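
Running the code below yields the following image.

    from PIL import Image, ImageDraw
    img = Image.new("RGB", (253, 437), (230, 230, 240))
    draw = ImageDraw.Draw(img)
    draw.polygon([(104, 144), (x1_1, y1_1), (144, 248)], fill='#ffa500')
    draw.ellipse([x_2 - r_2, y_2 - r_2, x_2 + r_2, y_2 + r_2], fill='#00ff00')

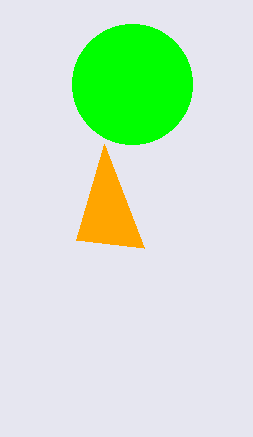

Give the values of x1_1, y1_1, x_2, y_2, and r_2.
x1_1 = 76; y1_1 = 240; x_2 = 132; y_2 = 84; r_2 = 60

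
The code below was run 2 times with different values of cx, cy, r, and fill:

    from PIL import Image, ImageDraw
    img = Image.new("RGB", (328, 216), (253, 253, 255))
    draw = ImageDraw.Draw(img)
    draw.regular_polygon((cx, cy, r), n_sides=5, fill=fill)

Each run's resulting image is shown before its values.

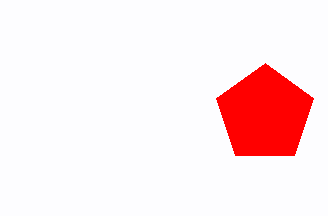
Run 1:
cx = 265
cy = 114
r = 51
fill = 'red'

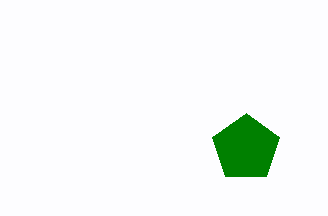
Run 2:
cx = 246, cy = 148, r = 35, fill = 'green'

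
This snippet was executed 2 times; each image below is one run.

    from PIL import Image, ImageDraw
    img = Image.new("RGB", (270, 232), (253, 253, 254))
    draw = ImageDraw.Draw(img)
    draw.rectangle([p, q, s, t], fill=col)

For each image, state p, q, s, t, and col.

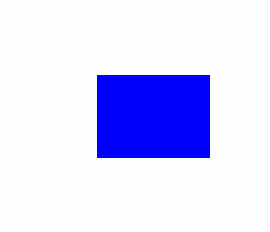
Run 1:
p = 97, q = 75, s = 209, t = 157, col = 'blue'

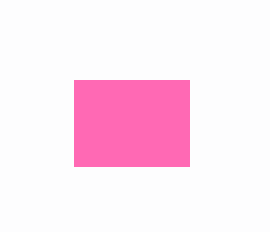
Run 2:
p = 74; q = 80; s = 189; t = 166; col = 'hotpink'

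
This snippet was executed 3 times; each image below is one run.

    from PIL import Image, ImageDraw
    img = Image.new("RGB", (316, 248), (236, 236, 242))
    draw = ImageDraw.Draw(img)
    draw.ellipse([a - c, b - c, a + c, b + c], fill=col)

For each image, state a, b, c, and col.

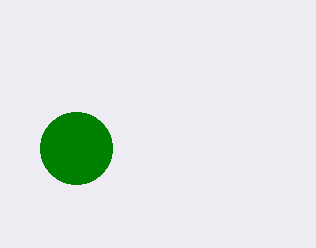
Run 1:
a = 76
b = 148
c = 36
col = 'green'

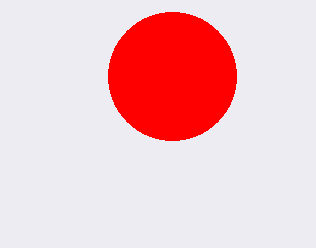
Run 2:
a = 172, b = 76, c = 64, col = 'red'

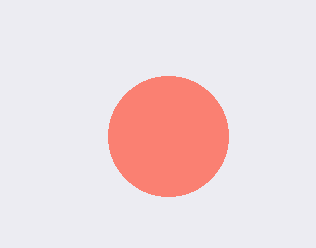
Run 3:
a = 168, b = 136, c = 60, col = 'salmon'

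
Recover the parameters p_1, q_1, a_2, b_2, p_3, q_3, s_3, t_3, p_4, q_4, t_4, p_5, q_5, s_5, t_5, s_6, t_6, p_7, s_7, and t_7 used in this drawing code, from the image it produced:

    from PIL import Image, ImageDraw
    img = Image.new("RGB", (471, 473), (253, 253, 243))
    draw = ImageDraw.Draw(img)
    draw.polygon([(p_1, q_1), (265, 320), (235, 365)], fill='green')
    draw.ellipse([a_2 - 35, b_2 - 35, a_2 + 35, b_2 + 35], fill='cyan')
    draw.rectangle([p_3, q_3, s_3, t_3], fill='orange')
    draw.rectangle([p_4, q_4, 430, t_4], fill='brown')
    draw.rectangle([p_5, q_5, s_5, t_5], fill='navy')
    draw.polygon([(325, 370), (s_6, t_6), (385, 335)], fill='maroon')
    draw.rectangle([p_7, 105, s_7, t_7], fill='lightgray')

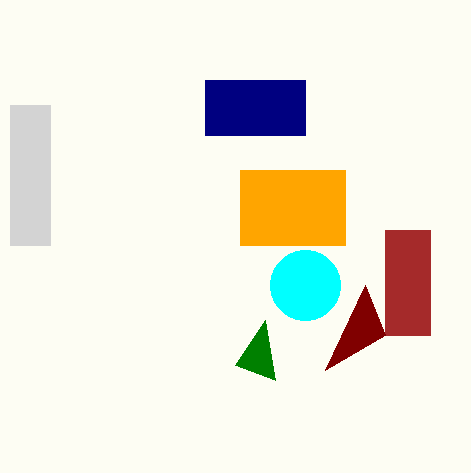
p_1 = 275, q_1 = 380, a_2 = 305, b_2 = 285, p_3 = 240, q_3 = 170, s_3 = 345, t_3 = 245, p_4 = 385, q_4 = 230, t_4 = 335, p_5 = 205, q_5 = 80, s_5 = 305, t_5 = 135, s_6 = 365, t_6 = 285, p_7 = 10, s_7 = 50, t_7 = 245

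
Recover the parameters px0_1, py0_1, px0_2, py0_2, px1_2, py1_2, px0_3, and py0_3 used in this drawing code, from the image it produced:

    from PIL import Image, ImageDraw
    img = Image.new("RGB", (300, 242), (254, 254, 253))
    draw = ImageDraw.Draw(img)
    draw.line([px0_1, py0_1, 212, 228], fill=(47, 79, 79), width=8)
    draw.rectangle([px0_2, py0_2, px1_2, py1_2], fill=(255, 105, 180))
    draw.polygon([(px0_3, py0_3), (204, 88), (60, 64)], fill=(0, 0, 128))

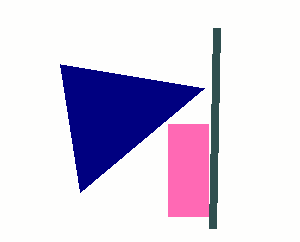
px0_1 = 216; py0_1 = 28; px0_2 = 168; py0_2 = 124; px1_2 = 208; py1_2 = 216; px0_3 = 80; py0_3 = 192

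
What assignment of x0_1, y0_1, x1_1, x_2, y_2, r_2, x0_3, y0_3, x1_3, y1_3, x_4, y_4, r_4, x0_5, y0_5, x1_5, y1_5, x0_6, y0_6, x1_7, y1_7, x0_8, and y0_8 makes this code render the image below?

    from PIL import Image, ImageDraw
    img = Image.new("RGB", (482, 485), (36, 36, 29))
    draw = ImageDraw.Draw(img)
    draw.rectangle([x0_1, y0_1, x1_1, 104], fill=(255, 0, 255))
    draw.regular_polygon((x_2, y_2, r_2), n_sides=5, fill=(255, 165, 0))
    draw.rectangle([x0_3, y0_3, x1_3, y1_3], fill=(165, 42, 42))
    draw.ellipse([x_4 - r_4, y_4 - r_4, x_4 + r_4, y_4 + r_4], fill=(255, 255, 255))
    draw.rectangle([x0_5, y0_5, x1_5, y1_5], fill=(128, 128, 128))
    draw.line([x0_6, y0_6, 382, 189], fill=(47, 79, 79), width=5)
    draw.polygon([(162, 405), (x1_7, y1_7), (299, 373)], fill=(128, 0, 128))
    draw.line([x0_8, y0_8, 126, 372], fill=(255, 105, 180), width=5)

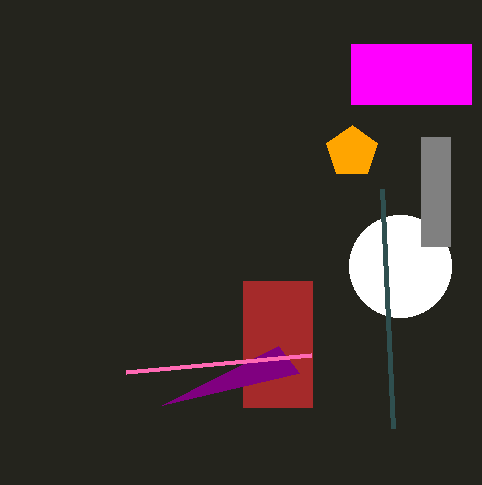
x0_1 = 351
y0_1 = 44
x1_1 = 471
x_2 = 352
y_2 = 152
r_2 = 27
x0_3 = 243
y0_3 = 281
x1_3 = 312
y1_3 = 407
x_4 = 400
y_4 = 266
r_4 = 51
x0_5 = 421
y0_5 = 137
x1_5 = 450
y1_5 = 246
x0_6 = 393
y0_6 = 428
x1_7 = 278
y1_7 = 346
x0_8 = 311
y0_8 = 355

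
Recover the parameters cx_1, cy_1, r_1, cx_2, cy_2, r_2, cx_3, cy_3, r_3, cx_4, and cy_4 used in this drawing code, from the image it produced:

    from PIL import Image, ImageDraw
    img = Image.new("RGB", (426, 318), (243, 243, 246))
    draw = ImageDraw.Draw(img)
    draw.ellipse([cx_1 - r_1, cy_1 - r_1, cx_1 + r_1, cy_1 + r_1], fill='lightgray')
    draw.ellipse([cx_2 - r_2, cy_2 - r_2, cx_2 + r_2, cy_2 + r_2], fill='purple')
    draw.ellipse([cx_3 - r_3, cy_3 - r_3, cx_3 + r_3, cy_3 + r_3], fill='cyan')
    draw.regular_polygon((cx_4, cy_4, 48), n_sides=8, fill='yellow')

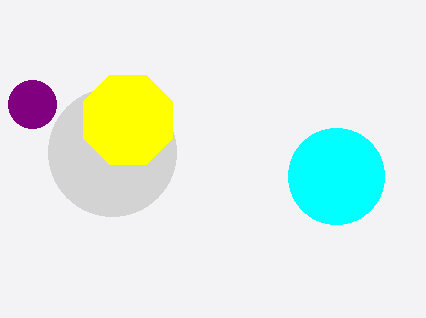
cx_1 = 112
cy_1 = 152
r_1 = 64
cx_2 = 32
cy_2 = 104
r_2 = 24
cx_3 = 336
cy_3 = 176
r_3 = 48
cx_4 = 128
cy_4 = 120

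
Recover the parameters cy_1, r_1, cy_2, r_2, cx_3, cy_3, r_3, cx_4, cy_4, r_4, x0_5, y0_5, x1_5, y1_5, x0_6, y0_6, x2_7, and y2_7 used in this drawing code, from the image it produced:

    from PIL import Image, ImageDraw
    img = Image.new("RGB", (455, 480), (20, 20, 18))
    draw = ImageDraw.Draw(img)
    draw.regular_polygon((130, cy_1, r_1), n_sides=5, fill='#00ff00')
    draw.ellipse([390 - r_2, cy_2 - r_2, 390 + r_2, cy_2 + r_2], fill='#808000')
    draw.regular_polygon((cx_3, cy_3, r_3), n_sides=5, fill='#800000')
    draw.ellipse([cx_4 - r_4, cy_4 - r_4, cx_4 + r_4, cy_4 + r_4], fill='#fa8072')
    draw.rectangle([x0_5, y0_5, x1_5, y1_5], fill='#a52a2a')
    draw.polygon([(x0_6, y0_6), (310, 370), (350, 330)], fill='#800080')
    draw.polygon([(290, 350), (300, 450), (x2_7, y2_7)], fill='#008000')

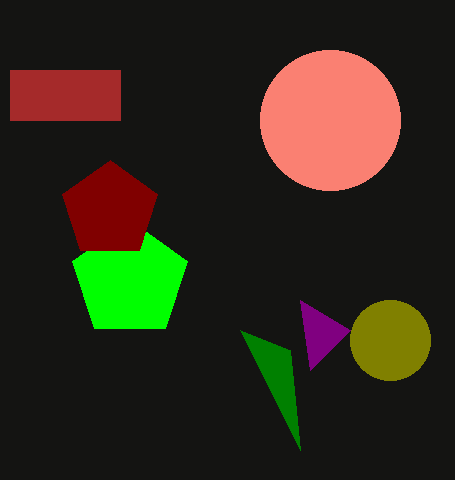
cy_1 = 280
r_1 = 60
cy_2 = 340
r_2 = 40
cx_3 = 110
cy_3 = 210
r_3 = 50
cx_4 = 330
cy_4 = 120
r_4 = 70
x0_5 = 10
y0_5 = 70
x1_5 = 120
y1_5 = 120
x0_6 = 300
y0_6 = 300
x2_7 = 240
y2_7 = 330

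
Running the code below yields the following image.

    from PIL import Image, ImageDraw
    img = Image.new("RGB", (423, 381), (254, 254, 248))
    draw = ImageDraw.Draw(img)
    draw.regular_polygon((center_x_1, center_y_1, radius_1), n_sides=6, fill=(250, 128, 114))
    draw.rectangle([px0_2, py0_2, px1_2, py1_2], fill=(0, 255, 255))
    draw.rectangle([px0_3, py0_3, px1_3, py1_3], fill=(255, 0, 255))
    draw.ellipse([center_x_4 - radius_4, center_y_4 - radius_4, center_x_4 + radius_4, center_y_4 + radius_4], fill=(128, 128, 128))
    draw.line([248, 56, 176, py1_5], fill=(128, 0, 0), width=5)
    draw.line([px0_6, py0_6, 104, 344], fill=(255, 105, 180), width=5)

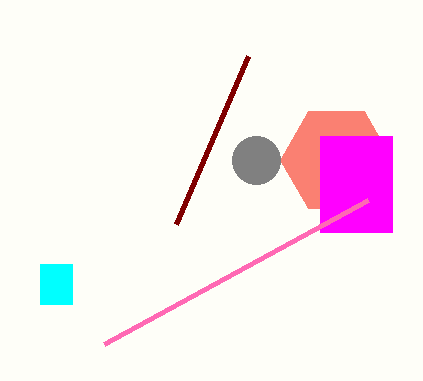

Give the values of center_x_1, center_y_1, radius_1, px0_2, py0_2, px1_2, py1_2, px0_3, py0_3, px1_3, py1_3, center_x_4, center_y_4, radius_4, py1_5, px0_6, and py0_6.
center_x_1 = 336, center_y_1 = 160, radius_1 = 56, px0_2 = 40, py0_2 = 264, px1_2 = 72, py1_2 = 304, px0_3 = 320, py0_3 = 136, px1_3 = 392, py1_3 = 232, center_x_4 = 256, center_y_4 = 160, radius_4 = 24, py1_5 = 224, px0_6 = 368, py0_6 = 200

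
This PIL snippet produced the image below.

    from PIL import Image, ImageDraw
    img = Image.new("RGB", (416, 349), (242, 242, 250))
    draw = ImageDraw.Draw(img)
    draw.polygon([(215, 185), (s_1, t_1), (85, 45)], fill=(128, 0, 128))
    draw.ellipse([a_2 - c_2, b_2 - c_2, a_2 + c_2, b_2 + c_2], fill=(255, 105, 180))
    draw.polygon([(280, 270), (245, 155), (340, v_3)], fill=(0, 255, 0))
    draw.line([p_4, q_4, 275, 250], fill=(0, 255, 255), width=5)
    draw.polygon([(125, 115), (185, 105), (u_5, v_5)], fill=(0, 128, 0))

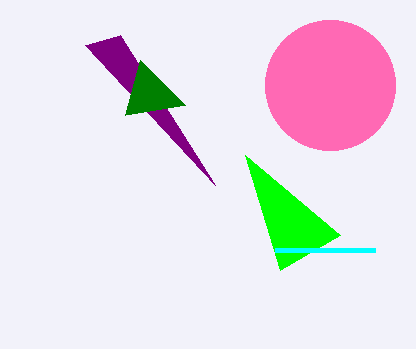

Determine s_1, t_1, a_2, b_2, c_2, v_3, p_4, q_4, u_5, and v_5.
s_1 = 120, t_1 = 35, a_2 = 330, b_2 = 85, c_2 = 65, v_3 = 235, p_4 = 375, q_4 = 250, u_5 = 140, v_5 = 60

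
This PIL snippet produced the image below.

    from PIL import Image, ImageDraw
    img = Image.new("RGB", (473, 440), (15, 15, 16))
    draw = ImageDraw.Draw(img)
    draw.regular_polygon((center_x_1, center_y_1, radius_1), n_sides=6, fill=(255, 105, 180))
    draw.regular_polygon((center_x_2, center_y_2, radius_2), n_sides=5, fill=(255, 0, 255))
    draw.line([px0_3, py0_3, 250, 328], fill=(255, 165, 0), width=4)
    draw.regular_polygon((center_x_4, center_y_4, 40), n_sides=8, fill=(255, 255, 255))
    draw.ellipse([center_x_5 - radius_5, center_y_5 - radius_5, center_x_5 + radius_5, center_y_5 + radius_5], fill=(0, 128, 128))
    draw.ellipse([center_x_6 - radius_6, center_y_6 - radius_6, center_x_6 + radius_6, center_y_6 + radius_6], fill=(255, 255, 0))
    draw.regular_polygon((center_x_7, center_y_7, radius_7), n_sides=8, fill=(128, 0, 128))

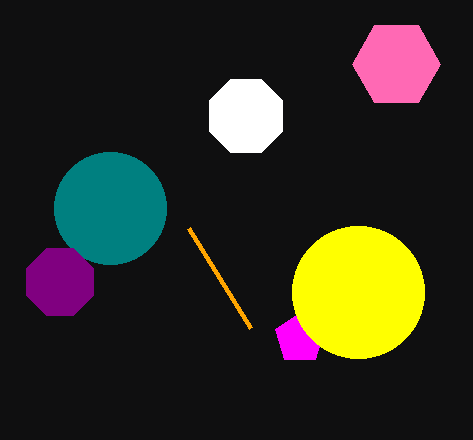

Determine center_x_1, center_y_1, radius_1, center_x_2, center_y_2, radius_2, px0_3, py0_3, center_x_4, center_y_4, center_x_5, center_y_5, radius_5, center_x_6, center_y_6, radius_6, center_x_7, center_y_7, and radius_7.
center_x_1 = 396, center_y_1 = 64, radius_1 = 44, center_x_2 = 300, center_y_2 = 338, radius_2 = 26, px0_3 = 188, py0_3 = 228, center_x_4 = 246, center_y_4 = 116, center_x_5 = 110, center_y_5 = 208, radius_5 = 56, center_x_6 = 358, center_y_6 = 292, radius_6 = 66, center_x_7 = 60, center_y_7 = 282, radius_7 = 36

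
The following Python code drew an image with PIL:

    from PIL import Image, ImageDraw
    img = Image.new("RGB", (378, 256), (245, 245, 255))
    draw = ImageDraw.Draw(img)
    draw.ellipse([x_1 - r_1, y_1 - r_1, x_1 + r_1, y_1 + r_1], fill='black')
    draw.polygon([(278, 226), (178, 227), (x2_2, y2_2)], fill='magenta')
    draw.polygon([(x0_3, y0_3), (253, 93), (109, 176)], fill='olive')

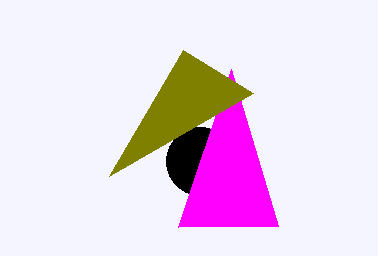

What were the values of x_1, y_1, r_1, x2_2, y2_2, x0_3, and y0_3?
x_1 = 200; y_1 = 161; r_1 = 34; x2_2 = 231; y2_2 = 69; x0_3 = 183; y0_3 = 50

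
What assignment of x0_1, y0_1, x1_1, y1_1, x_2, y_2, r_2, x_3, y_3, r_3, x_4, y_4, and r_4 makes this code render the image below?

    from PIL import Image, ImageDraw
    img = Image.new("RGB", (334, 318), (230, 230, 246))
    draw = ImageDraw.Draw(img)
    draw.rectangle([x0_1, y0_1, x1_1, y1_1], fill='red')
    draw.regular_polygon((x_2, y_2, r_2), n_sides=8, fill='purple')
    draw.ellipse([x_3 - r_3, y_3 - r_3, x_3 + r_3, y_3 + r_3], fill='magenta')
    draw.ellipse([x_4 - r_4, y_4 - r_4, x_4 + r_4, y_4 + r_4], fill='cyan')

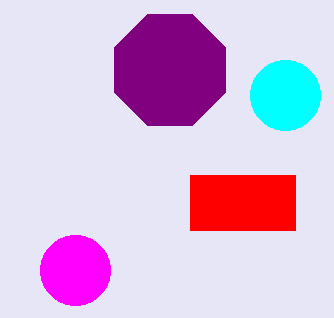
x0_1 = 190
y0_1 = 175
x1_1 = 295
y1_1 = 230
x_2 = 170
y_2 = 70
r_2 = 60
x_3 = 75
y_3 = 270
r_3 = 35
x_4 = 285
y_4 = 95
r_4 = 35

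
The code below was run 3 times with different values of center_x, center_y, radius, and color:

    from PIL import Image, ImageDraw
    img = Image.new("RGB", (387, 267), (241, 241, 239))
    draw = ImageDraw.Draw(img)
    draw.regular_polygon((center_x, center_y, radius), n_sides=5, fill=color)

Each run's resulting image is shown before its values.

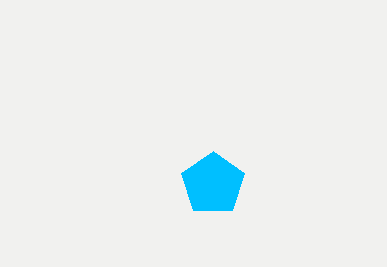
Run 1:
center_x = 213; center_y = 184; radius = 33; color = 'deepskyblue'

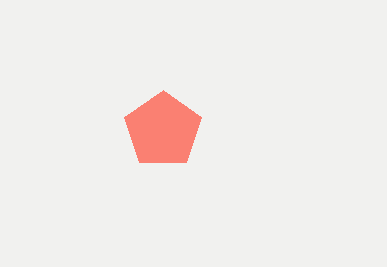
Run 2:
center_x = 163, center_y = 130, radius = 40, color = 'salmon'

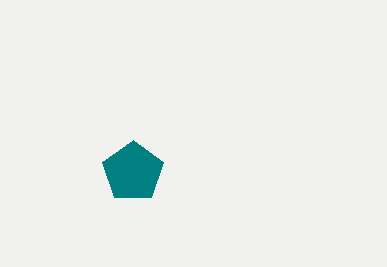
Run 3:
center_x = 133
center_y = 172
radius = 32
color = 'teal'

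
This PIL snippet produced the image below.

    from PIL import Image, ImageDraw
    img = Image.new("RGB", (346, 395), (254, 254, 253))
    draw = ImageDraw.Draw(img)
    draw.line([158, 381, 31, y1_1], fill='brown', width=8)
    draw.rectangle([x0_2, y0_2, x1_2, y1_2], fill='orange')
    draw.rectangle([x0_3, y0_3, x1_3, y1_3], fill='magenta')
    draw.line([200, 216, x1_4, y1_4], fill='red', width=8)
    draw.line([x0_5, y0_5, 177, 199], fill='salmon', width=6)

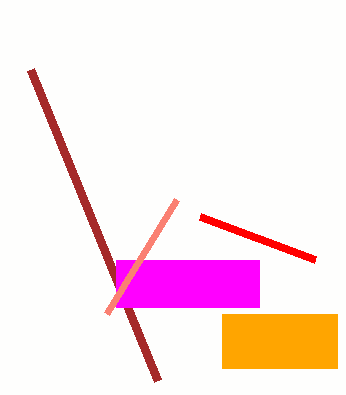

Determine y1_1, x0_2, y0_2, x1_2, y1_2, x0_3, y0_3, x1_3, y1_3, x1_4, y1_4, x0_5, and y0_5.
y1_1 = 70; x0_2 = 222; y0_2 = 314; x1_2 = 337; y1_2 = 368; x0_3 = 116; y0_3 = 260; x1_3 = 259; y1_3 = 307; x1_4 = 315; y1_4 = 259; x0_5 = 107; y0_5 = 313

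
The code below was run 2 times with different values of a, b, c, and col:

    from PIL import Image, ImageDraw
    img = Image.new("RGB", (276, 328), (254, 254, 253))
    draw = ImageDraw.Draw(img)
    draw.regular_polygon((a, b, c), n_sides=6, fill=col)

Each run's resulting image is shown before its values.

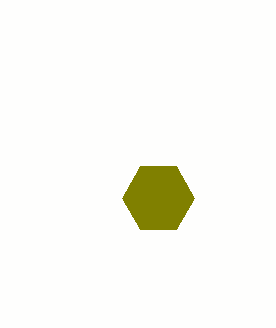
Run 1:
a = 158; b = 198; c = 36; col = 'olive'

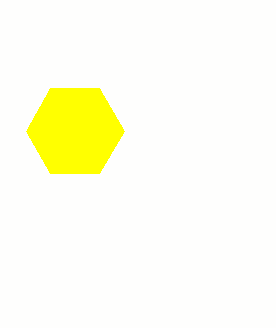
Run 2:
a = 75
b = 131
c = 49
col = 'yellow'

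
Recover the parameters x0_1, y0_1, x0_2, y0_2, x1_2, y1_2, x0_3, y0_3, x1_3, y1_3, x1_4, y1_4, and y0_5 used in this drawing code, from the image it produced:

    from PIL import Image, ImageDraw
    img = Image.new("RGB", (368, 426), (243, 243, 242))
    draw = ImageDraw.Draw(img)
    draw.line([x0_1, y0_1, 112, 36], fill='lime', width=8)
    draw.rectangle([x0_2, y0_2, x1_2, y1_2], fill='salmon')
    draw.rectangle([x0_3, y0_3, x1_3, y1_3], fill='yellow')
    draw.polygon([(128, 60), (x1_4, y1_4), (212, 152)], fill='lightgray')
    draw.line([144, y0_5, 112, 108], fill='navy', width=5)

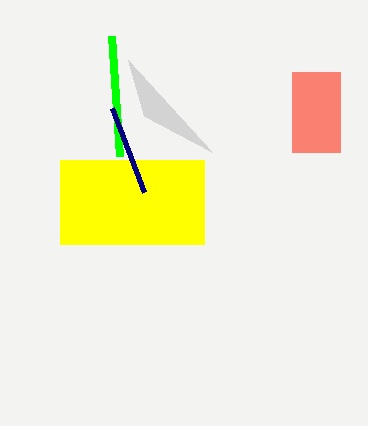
x0_1 = 120; y0_1 = 156; x0_2 = 292; y0_2 = 72; x1_2 = 340; y1_2 = 152; x0_3 = 60; y0_3 = 160; x1_3 = 204; y1_3 = 244; x1_4 = 144; y1_4 = 116; y0_5 = 192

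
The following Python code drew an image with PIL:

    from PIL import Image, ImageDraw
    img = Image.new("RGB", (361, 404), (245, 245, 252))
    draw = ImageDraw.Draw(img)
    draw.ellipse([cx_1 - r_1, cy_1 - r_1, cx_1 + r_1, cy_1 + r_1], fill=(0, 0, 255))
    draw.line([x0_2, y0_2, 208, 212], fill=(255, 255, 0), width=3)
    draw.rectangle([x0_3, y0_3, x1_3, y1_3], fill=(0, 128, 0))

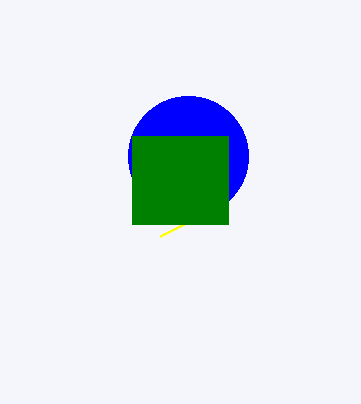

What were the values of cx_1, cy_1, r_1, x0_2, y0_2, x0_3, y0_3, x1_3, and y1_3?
cx_1 = 188, cy_1 = 156, r_1 = 60, x0_2 = 160, y0_2 = 236, x0_3 = 132, y0_3 = 136, x1_3 = 228, y1_3 = 224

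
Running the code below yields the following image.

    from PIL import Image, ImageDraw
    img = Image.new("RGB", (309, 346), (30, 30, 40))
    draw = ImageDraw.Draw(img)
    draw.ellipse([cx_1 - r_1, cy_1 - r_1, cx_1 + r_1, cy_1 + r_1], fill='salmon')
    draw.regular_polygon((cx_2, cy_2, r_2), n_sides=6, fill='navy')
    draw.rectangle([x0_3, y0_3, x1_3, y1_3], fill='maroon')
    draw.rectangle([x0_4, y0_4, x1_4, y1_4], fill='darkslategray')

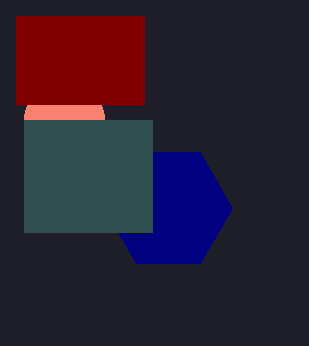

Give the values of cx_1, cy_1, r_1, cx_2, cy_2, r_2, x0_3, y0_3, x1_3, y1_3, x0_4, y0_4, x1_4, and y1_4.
cx_1 = 64, cy_1 = 120, r_1 = 40, cx_2 = 168, cy_2 = 208, r_2 = 64, x0_3 = 16, y0_3 = 16, x1_3 = 144, y1_3 = 104, x0_4 = 24, y0_4 = 120, x1_4 = 152, y1_4 = 232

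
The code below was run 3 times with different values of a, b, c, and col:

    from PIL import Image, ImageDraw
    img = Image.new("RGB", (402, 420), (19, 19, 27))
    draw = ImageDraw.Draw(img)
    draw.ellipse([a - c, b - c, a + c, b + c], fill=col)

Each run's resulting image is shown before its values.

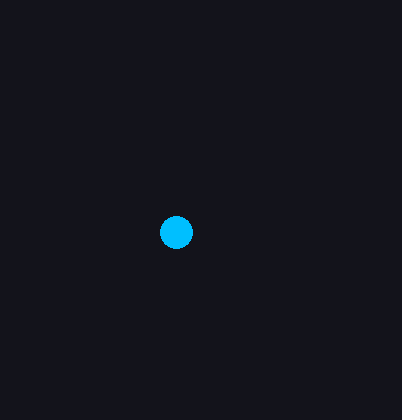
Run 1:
a = 176
b = 232
c = 16
col = 'deepskyblue'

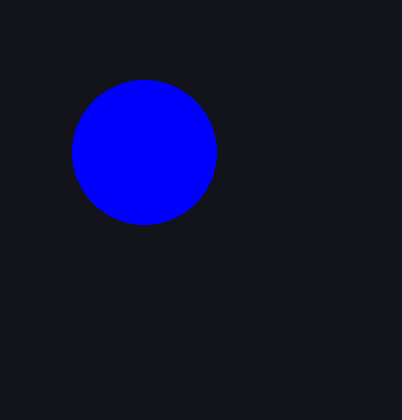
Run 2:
a = 144
b = 152
c = 72
col = 'blue'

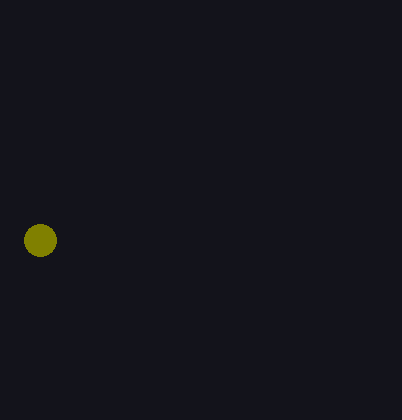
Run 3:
a = 40, b = 240, c = 16, col = 'olive'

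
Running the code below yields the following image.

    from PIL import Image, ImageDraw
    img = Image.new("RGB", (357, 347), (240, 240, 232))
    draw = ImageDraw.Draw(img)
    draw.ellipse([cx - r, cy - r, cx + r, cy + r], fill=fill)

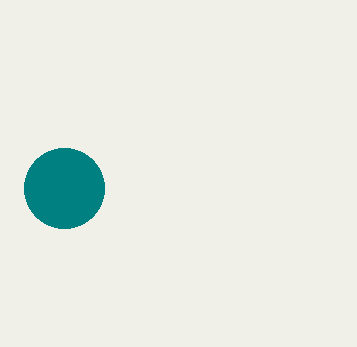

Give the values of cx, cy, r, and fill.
cx = 64; cy = 188; r = 40; fill = 'teal'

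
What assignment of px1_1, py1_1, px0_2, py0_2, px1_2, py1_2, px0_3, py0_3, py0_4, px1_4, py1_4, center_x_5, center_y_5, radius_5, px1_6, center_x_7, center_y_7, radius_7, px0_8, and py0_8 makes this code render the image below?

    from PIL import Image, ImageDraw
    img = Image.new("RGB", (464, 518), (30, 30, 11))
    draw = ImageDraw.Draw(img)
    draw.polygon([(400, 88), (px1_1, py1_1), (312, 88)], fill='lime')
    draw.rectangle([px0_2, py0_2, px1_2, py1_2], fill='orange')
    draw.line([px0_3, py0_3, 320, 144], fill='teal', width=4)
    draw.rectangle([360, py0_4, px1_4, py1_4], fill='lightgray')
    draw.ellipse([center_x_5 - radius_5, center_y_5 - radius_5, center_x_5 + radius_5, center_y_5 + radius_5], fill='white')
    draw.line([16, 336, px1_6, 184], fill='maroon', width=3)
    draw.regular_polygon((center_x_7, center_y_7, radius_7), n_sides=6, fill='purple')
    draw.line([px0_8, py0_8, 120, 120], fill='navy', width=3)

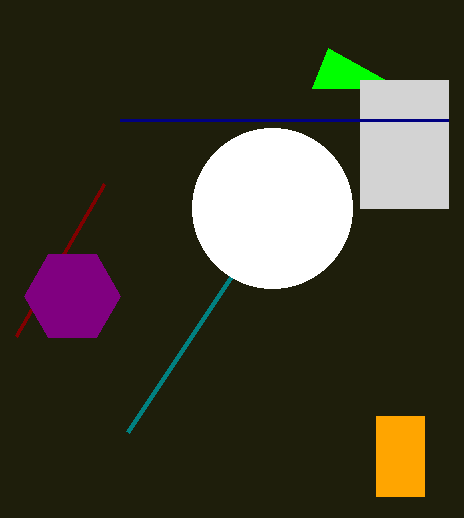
px1_1 = 328; py1_1 = 48; px0_2 = 376; py0_2 = 416; px1_2 = 424; py1_2 = 496; px0_3 = 128; py0_3 = 432; py0_4 = 80; px1_4 = 448; py1_4 = 208; center_x_5 = 272; center_y_5 = 208; radius_5 = 80; px1_6 = 104; center_x_7 = 72; center_y_7 = 296; radius_7 = 48; px0_8 = 448; py0_8 = 120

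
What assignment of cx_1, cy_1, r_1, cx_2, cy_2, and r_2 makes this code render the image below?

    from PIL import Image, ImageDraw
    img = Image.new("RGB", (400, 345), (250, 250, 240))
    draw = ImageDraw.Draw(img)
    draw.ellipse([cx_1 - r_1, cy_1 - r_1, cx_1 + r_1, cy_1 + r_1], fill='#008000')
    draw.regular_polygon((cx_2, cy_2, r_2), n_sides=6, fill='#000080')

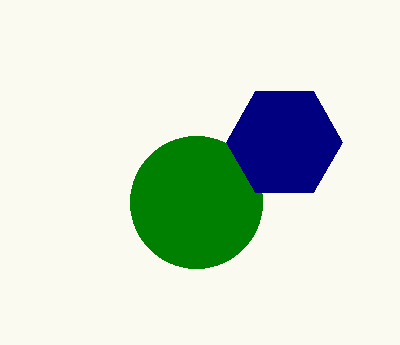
cx_1 = 196, cy_1 = 202, r_1 = 66, cx_2 = 284, cy_2 = 142, r_2 = 58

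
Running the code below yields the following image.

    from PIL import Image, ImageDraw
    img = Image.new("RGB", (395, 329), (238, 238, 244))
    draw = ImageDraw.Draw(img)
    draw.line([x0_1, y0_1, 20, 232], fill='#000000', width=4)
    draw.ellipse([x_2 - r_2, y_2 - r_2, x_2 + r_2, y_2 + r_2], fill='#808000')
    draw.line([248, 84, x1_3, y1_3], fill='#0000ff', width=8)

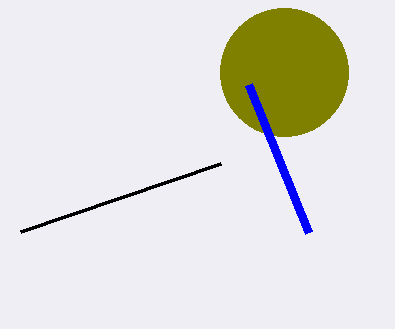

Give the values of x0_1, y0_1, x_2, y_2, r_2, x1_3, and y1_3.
x0_1 = 220, y0_1 = 164, x_2 = 284, y_2 = 72, r_2 = 64, x1_3 = 308, y1_3 = 232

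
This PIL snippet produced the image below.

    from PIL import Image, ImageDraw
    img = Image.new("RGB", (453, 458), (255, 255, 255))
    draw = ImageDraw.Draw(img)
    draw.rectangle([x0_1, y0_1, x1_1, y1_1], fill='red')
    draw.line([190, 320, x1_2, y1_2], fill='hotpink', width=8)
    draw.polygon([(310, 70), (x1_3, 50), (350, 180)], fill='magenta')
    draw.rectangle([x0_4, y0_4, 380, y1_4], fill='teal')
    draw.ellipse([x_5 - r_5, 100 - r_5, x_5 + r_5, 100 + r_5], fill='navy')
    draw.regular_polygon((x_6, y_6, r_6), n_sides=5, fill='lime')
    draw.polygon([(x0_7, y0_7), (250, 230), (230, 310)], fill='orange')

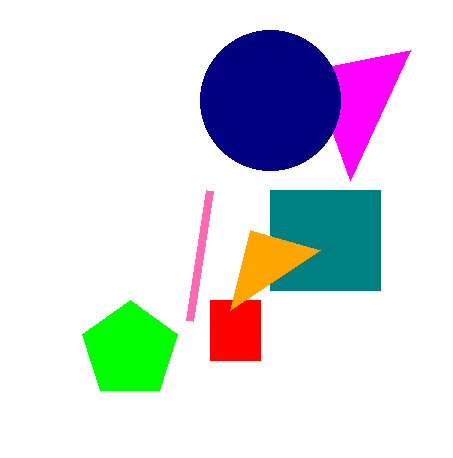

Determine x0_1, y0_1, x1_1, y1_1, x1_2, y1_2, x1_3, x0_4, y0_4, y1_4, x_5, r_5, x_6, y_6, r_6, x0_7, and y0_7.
x0_1 = 210, y0_1 = 300, x1_1 = 260, y1_1 = 360, x1_2 = 210, y1_2 = 190, x1_3 = 410, x0_4 = 270, y0_4 = 190, y1_4 = 290, x_5 = 270, r_5 = 70, x_6 = 130, y_6 = 350, r_6 = 50, x0_7 = 320, y0_7 = 250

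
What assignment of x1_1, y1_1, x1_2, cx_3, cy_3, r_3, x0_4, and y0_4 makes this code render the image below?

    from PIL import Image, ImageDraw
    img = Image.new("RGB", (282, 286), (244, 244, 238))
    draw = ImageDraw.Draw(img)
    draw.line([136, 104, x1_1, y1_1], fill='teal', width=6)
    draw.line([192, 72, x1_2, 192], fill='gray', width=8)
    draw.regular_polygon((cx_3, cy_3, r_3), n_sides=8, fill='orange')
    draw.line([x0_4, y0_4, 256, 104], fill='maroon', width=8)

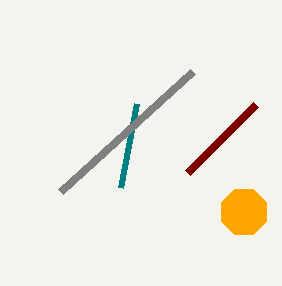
x1_1 = 120, y1_1 = 188, x1_2 = 60, cx_3 = 244, cy_3 = 212, r_3 = 24, x0_4 = 188, y0_4 = 172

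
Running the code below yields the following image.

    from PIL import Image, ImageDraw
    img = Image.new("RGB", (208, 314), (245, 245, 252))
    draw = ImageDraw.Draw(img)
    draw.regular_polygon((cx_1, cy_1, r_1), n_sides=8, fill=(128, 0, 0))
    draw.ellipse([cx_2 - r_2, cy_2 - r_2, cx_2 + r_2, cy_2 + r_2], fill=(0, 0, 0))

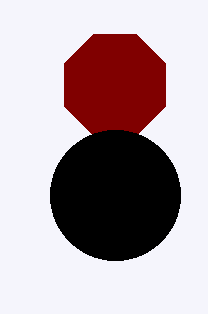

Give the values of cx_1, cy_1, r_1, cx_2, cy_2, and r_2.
cx_1 = 115
cy_1 = 85
r_1 = 55
cx_2 = 115
cy_2 = 195
r_2 = 65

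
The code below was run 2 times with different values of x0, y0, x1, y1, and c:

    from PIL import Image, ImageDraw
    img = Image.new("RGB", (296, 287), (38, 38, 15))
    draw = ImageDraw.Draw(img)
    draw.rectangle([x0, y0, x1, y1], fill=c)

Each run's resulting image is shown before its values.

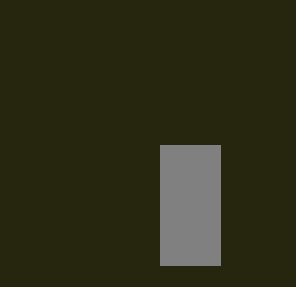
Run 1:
x0 = 160; y0 = 145; x1 = 220; y1 = 265; c = 'gray'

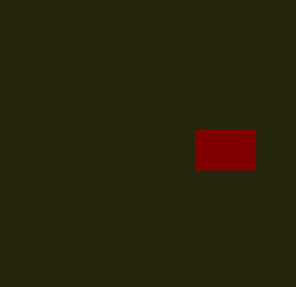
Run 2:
x0 = 195; y0 = 130; x1 = 255; y1 = 170; c = 'maroon'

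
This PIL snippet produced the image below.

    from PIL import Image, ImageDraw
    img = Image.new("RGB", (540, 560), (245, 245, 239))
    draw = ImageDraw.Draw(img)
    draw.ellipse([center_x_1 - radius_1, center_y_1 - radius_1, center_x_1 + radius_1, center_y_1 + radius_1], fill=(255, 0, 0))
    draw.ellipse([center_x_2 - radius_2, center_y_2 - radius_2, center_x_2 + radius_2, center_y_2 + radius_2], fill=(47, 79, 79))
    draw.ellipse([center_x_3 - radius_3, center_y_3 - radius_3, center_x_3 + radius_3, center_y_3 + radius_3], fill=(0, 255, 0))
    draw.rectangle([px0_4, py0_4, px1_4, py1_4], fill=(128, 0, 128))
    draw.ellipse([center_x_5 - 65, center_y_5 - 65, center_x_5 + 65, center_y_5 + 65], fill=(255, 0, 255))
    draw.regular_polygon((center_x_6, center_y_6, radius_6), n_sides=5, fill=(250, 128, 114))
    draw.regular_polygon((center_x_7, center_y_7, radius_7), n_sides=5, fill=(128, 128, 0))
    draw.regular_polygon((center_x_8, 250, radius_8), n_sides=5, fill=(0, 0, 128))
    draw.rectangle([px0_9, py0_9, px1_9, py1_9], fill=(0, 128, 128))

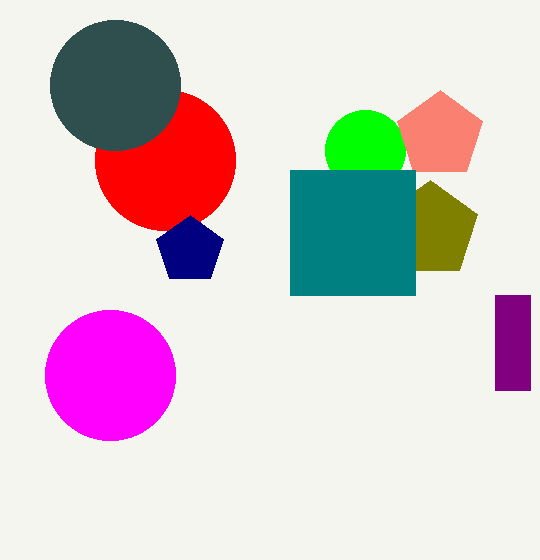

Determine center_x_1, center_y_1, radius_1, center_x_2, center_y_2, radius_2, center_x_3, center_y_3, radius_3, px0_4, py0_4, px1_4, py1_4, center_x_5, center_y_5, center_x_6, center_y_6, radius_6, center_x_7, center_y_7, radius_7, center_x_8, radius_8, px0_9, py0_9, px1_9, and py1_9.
center_x_1 = 165; center_y_1 = 160; radius_1 = 70; center_x_2 = 115; center_y_2 = 85; radius_2 = 65; center_x_3 = 365; center_y_3 = 150; radius_3 = 40; px0_4 = 495; py0_4 = 295; px1_4 = 530; py1_4 = 390; center_x_5 = 110; center_y_5 = 375; center_x_6 = 440; center_y_6 = 135; radius_6 = 45; center_x_7 = 430; center_y_7 = 230; radius_7 = 50; center_x_8 = 190; radius_8 = 35; px0_9 = 290; py0_9 = 170; px1_9 = 415; py1_9 = 295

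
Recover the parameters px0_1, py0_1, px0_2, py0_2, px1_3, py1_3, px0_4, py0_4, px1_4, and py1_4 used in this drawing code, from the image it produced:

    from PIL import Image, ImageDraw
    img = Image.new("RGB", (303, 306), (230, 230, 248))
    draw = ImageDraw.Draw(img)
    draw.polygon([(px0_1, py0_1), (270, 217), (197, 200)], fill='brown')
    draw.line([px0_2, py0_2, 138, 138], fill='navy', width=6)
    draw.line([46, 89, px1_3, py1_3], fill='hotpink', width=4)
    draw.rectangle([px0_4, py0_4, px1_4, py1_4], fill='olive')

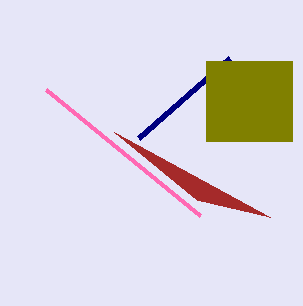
px0_1 = 114
py0_1 = 132
px0_2 = 229
py0_2 = 58
px1_3 = 200
py1_3 = 215
px0_4 = 206
py0_4 = 61
px1_4 = 292
py1_4 = 141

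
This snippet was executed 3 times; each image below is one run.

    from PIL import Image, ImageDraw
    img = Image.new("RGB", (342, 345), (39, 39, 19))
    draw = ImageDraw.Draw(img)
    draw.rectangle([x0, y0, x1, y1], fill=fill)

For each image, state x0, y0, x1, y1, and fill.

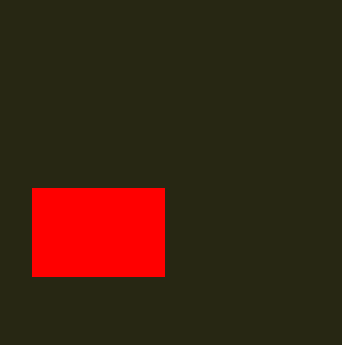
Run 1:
x0 = 32, y0 = 188, x1 = 164, y1 = 276, fill = 'red'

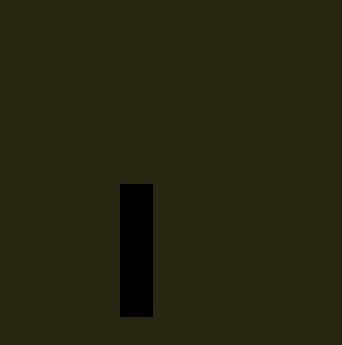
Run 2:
x0 = 120
y0 = 184
x1 = 152
y1 = 316
fill = 'black'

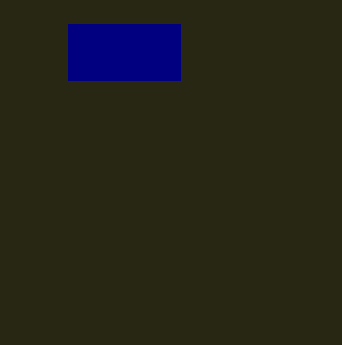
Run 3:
x0 = 68
y0 = 24
x1 = 180
y1 = 80
fill = 'navy'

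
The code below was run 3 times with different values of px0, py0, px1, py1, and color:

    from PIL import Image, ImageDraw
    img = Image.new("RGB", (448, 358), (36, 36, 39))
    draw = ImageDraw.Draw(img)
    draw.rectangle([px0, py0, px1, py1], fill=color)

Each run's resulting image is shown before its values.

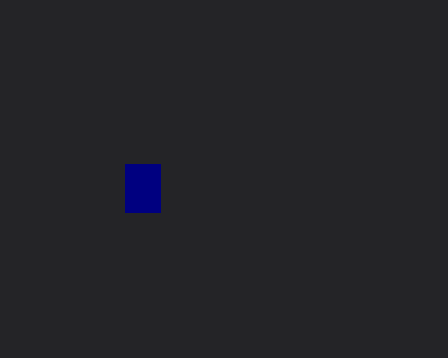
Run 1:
px0 = 125, py0 = 164, px1 = 160, py1 = 212, color = 'navy'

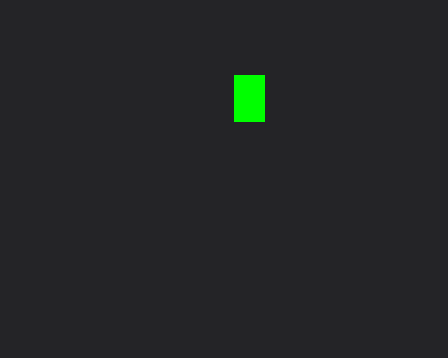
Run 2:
px0 = 234; py0 = 75; px1 = 264; py1 = 121; color = 'lime'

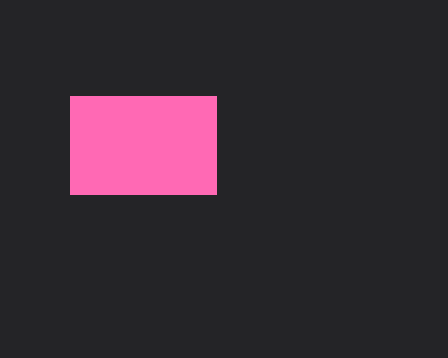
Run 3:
px0 = 70; py0 = 96; px1 = 216; py1 = 194; color = 'hotpink'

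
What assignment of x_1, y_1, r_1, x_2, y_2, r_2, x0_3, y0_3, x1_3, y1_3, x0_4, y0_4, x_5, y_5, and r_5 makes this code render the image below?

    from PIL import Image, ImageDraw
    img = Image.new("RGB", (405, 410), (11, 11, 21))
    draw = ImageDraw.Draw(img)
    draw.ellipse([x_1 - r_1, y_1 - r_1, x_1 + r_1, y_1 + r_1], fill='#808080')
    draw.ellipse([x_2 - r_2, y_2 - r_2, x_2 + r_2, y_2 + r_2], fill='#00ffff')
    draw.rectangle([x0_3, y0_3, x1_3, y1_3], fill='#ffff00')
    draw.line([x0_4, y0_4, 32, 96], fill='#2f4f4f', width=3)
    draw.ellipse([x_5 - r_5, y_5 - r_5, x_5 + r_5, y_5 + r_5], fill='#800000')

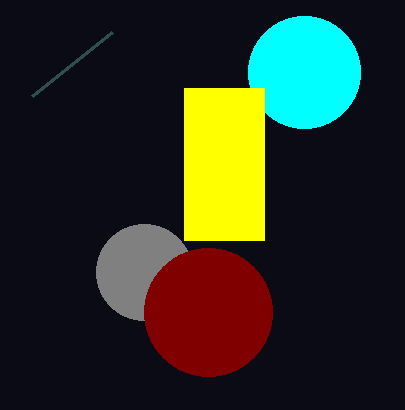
x_1 = 144
y_1 = 272
r_1 = 48
x_2 = 304
y_2 = 72
r_2 = 56
x0_3 = 184
y0_3 = 88
x1_3 = 264
y1_3 = 240
x0_4 = 112
y0_4 = 32
x_5 = 208
y_5 = 312
r_5 = 64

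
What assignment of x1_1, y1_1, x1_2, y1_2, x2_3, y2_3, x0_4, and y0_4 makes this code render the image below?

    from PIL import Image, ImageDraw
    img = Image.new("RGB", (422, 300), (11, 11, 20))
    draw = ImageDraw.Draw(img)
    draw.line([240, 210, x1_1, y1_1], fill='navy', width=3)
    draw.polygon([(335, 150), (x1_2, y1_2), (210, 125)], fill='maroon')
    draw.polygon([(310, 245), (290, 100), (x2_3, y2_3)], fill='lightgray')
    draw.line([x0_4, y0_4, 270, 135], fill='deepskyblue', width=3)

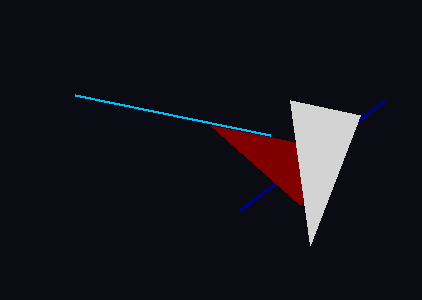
x1_1 = 385; y1_1 = 100; x1_2 = 300; y1_2 = 205; x2_3 = 360; y2_3 = 115; x0_4 = 75; y0_4 = 95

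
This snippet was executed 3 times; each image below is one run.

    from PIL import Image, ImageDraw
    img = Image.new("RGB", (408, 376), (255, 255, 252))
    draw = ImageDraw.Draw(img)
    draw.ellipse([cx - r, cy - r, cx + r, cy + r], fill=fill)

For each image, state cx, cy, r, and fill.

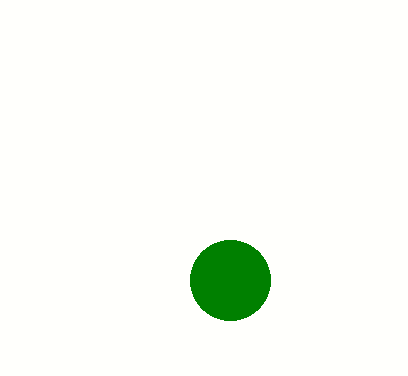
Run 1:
cx = 230, cy = 280, r = 40, fill = 'green'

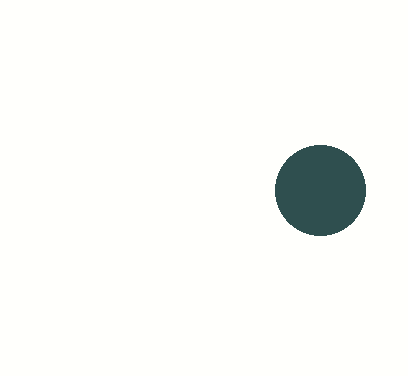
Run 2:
cx = 320; cy = 190; r = 45; fill = 'darkslategray'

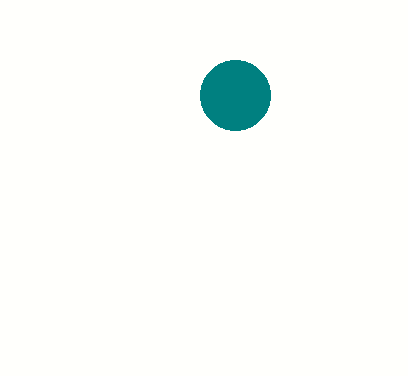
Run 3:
cx = 235
cy = 95
r = 35
fill = 'teal'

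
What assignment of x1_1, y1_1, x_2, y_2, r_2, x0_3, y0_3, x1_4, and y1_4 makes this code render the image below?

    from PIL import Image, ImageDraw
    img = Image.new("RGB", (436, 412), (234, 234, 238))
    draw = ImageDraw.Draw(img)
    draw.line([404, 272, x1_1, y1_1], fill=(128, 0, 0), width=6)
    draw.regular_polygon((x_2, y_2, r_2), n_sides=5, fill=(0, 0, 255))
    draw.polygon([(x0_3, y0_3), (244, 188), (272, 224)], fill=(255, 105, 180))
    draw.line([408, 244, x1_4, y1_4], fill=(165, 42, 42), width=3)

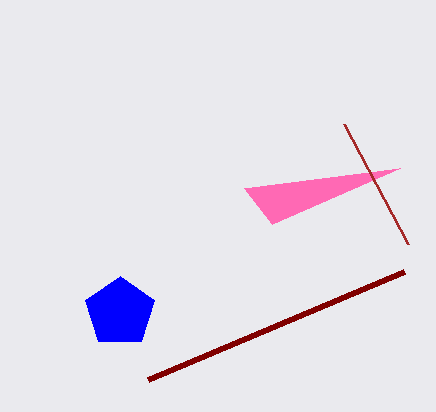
x1_1 = 148; y1_1 = 380; x_2 = 120; y_2 = 312; r_2 = 36; x0_3 = 400; y0_3 = 168; x1_4 = 344; y1_4 = 124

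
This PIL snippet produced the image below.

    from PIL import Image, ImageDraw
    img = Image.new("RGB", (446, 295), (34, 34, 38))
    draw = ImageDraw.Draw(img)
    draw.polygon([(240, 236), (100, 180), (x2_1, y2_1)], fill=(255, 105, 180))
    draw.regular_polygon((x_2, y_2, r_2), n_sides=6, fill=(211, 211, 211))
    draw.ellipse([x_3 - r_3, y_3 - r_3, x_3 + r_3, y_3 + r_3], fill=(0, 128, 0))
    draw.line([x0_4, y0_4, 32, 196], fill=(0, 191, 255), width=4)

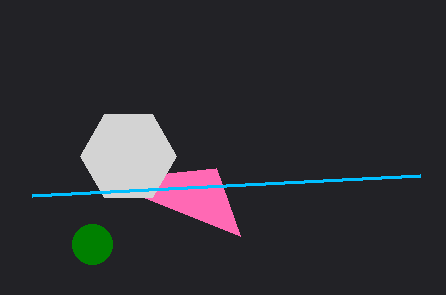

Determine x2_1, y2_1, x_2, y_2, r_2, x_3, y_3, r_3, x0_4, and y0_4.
x2_1 = 216, y2_1 = 168, x_2 = 128, y_2 = 156, r_2 = 48, x_3 = 92, y_3 = 244, r_3 = 20, x0_4 = 420, y0_4 = 176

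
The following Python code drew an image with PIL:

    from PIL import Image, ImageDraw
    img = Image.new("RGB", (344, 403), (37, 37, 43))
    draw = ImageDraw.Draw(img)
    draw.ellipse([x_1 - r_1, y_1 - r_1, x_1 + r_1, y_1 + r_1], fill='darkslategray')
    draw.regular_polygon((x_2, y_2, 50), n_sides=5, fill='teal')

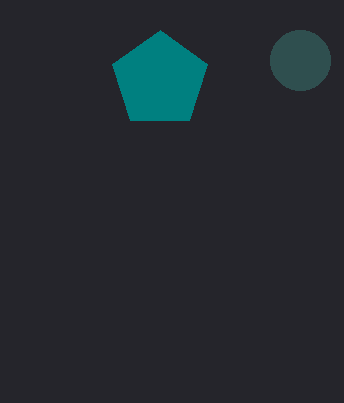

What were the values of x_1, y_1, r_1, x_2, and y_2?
x_1 = 300
y_1 = 60
r_1 = 30
x_2 = 160
y_2 = 80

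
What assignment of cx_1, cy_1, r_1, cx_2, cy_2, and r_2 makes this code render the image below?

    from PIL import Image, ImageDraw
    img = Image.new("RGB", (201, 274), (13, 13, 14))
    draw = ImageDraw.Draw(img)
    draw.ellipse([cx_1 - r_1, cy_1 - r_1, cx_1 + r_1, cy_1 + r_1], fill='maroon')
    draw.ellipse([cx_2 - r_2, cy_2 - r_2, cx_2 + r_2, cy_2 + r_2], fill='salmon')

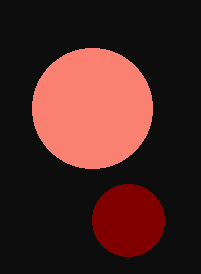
cx_1 = 128, cy_1 = 220, r_1 = 36, cx_2 = 92, cy_2 = 108, r_2 = 60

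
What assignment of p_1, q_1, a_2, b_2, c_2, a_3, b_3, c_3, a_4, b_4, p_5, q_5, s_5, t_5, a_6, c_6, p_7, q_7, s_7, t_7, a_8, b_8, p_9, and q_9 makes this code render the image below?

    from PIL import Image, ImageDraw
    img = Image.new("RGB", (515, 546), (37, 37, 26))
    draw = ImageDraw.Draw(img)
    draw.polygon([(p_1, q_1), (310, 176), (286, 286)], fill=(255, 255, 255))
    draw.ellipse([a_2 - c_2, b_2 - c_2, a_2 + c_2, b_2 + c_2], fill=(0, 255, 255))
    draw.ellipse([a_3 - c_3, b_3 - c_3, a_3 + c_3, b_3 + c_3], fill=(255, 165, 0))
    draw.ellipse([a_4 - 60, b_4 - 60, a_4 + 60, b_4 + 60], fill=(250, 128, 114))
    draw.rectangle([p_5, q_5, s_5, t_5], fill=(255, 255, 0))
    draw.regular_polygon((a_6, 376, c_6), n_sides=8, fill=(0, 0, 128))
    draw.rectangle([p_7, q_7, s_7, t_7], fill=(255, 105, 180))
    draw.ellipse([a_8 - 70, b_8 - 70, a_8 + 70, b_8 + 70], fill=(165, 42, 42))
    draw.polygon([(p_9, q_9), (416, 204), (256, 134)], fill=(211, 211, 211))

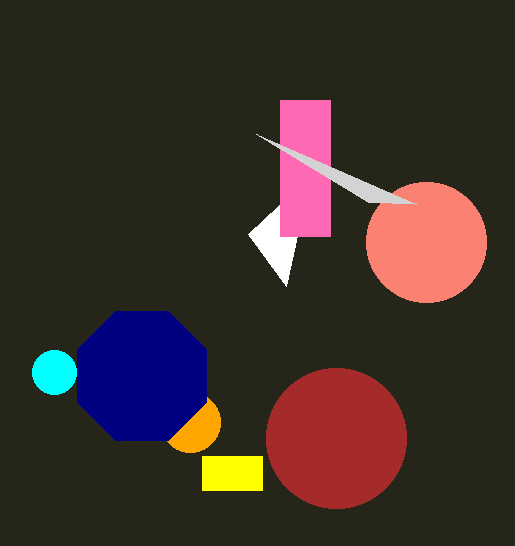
p_1 = 248
q_1 = 234
a_2 = 54
b_2 = 372
c_2 = 22
a_3 = 190
b_3 = 422
c_3 = 30
a_4 = 426
b_4 = 242
p_5 = 202
q_5 = 456
s_5 = 262
t_5 = 490
a_6 = 142
c_6 = 70
p_7 = 280
q_7 = 100
s_7 = 330
t_7 = 236
a_8 = 336
b_8 = 438
p_9 = 368
q_9 = 202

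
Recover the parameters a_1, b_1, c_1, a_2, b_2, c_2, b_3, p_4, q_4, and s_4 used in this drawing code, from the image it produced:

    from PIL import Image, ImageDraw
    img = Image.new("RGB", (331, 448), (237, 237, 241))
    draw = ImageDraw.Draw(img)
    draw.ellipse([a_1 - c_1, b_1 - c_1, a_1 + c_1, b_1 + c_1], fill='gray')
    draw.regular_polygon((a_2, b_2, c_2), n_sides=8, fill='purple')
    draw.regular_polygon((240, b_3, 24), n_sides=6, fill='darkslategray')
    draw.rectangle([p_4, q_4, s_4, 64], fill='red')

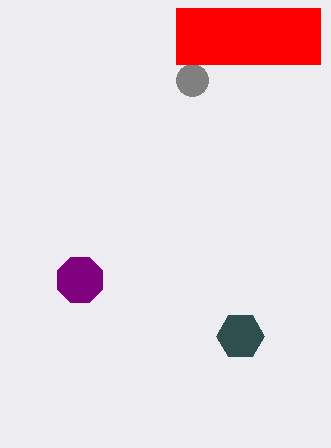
a_1 = 192, b_1 = 80, c_1 = 16, a_2 = 80, b_2 = 280, c_2 = 24, b_3 = 336, p_4 = 176, q_4 = 8, s_4 = 320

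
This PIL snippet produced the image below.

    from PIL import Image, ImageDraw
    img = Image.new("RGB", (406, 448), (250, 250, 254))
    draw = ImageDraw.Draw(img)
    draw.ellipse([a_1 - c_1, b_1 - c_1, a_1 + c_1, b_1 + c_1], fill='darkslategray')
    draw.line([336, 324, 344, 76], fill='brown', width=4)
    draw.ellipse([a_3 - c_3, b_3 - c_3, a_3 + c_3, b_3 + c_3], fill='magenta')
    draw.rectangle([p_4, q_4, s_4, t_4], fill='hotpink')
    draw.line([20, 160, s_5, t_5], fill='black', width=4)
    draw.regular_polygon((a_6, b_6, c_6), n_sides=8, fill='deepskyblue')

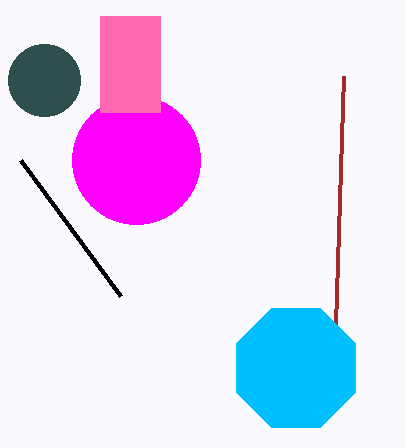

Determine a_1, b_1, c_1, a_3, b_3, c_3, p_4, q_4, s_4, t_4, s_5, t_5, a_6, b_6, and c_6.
a_1 = 44
b_1 = 80
c_1 = 36
a_3 = 136
b_3 = 160
c_3 = 64
p_4 = 100
q_4 = 16
s_4 = 160
t_4 = 112
s_5 = 120
t_5 = 296
a_6 = 296
b_6 = 368
c_6 = 64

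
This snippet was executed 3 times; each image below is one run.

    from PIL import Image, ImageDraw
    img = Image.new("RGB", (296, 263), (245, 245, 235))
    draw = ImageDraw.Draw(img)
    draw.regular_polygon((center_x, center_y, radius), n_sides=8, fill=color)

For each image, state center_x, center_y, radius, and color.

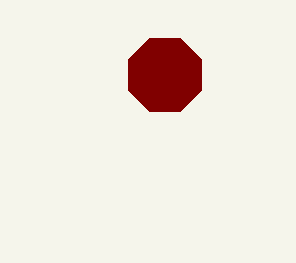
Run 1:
center_x = 165, center_y = 75, radius = 40, color = 'maroon'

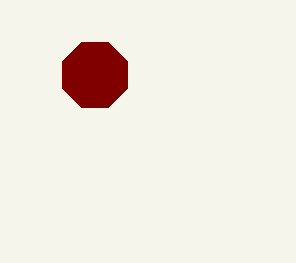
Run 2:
center_x = 95
center_y = 75
radius = 35
color = 'maroon'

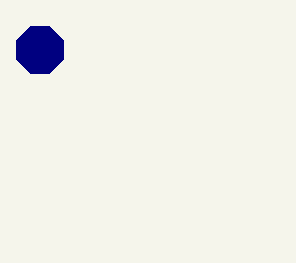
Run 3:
center_x = 40
center_y = 50
radius = 25
color = 'navy'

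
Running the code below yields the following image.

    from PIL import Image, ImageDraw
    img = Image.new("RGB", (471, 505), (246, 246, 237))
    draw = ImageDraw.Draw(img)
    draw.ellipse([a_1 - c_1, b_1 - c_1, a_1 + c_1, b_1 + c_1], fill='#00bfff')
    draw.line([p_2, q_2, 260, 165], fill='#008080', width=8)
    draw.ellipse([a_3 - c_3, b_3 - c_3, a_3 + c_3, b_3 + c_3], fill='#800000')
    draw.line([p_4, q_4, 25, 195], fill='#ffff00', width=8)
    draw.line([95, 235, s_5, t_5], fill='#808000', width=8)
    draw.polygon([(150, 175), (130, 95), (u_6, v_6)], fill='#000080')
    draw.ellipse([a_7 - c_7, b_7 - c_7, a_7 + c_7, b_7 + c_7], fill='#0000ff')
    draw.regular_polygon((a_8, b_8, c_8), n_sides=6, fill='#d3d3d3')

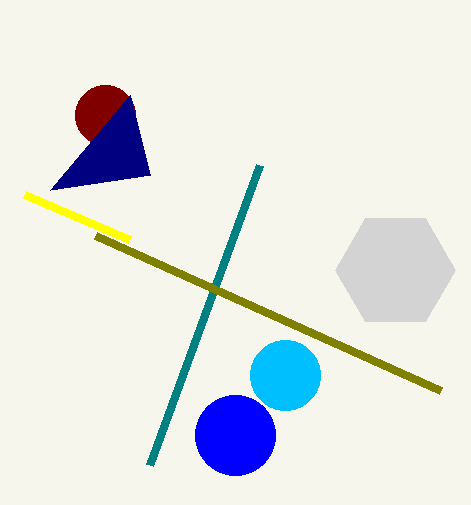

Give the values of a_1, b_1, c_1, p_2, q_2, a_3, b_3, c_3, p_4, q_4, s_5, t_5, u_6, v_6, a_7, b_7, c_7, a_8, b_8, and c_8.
a_1 = 285
b_1 = 375
c_1 = 35
p_2 = 150
q_2 = 465
a_3 = 105
b_3 = 115
c_3 = 30
p_4 = 130
q_4 = 240
s_5 = 440
t_5 = 390
u_6 = 50
v_6 = 190
a_7 = 235
b_7 = 435
c_7 = 40
a_8 = 395
b_8 = 270
c_8 = 60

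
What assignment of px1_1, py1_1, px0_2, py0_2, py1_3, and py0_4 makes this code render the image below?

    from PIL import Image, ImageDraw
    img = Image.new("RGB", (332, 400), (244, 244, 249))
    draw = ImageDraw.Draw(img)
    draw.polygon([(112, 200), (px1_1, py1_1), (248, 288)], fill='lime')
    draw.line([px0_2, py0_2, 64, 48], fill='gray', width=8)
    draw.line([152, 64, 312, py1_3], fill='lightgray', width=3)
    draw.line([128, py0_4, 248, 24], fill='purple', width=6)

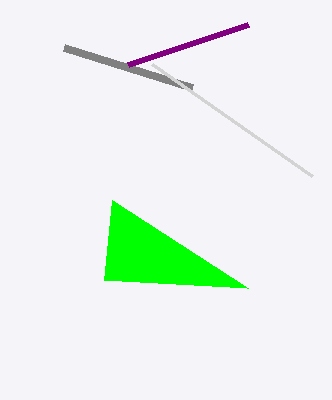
px1_1 = 104; py1_1 = 280; px0_2 = 192; py0_2 = 88; py1_3 = 176; py0_4 = 64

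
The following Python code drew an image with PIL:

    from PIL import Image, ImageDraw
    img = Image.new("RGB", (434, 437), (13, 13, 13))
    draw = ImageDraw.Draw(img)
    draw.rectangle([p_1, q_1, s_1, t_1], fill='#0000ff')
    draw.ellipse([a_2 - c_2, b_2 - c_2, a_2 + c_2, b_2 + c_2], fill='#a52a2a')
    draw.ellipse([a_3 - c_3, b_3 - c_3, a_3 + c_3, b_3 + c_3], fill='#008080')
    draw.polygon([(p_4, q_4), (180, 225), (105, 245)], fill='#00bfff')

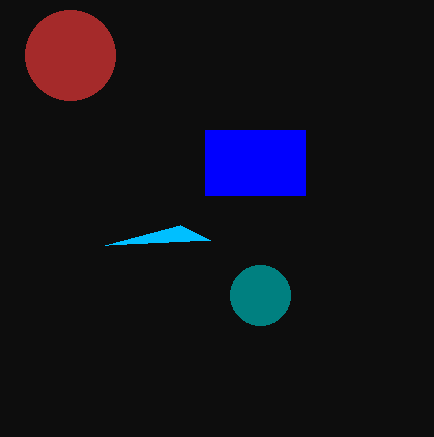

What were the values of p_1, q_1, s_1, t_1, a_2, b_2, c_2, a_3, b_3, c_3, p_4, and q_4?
p_1 = 205; q_1 = 130; s_1 = 305; t_1 = 195; a_2 = 70; b_2 = 55; c_2 = 45; a_3 = 260; b_3 = 295; c_3 = 30; p_4 = 210; q_4 = 240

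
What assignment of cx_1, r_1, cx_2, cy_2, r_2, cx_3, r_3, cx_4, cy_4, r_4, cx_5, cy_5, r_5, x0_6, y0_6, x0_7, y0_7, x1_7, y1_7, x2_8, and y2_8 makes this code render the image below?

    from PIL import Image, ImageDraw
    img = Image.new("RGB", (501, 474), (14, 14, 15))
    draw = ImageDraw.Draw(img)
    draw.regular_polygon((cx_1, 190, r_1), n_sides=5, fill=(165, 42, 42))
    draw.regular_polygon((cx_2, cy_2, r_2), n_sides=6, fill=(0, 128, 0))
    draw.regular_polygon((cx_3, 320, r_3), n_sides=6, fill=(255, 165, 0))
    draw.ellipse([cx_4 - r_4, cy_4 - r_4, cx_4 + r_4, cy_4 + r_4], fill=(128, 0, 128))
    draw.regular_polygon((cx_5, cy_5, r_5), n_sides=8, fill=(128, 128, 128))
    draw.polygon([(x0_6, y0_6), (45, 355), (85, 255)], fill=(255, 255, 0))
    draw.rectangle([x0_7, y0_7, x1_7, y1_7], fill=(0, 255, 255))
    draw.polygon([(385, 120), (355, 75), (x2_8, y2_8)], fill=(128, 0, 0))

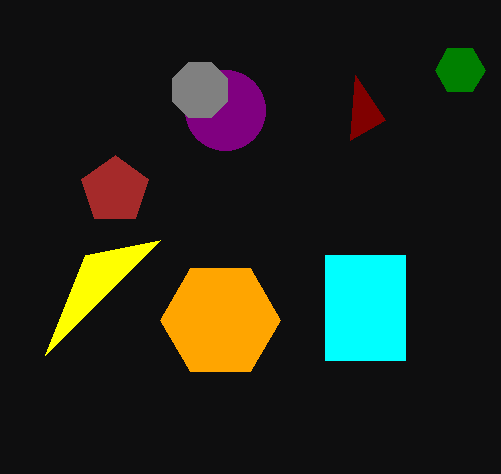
cx_1 = 115
r_1 = 35
cx_2 = 460
cy_2 = 70
r_2 = 25
cx_3 = 220
r_3 = 60
cx_4 = 225
cy_4 = 110
r_4 = 40
cx_5 = 200
cy_5 = 90
r_5 = 30
x0_6 = 160
y0_6 = 240
x0_7 = 325
y0_7 = 255
x1_7 = 405
y1_7 = 360
x2_8 = 350
y2_8 = 140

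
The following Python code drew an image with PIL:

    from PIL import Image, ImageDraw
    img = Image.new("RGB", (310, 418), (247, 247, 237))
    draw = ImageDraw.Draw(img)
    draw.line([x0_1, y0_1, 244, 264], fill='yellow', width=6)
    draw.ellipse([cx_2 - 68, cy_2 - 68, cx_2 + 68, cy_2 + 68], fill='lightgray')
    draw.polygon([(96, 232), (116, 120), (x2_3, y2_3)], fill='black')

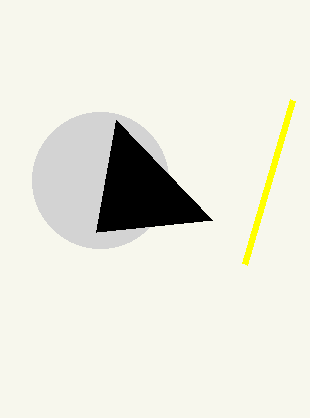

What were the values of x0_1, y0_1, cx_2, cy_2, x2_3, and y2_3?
x0_1 = 292; y0_1 = 100; cx_2 = 100; cy_2 = 180; x2_3 = 212; y2_3 = 220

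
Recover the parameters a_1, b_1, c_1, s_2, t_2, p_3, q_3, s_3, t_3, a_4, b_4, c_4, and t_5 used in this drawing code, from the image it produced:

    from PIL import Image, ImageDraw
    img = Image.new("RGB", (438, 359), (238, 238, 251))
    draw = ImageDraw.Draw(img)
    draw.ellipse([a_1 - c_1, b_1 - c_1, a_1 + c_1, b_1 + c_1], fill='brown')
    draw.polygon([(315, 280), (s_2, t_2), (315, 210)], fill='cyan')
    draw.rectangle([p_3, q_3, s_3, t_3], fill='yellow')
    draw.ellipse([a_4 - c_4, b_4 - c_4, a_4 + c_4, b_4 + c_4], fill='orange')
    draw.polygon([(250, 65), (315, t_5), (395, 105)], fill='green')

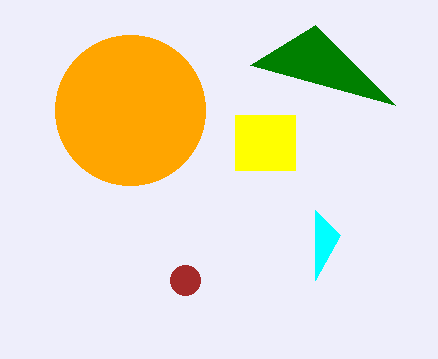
a_1 = 185, b_1 = 280, c_1 = 15, s_2 = 340, t_2 = 235, p_3 = 235, q_3 = 115, s_3 = 295, t_3 = 170, a_4 = 130, b_4 = 110, c_4 = 75, t_5 = 25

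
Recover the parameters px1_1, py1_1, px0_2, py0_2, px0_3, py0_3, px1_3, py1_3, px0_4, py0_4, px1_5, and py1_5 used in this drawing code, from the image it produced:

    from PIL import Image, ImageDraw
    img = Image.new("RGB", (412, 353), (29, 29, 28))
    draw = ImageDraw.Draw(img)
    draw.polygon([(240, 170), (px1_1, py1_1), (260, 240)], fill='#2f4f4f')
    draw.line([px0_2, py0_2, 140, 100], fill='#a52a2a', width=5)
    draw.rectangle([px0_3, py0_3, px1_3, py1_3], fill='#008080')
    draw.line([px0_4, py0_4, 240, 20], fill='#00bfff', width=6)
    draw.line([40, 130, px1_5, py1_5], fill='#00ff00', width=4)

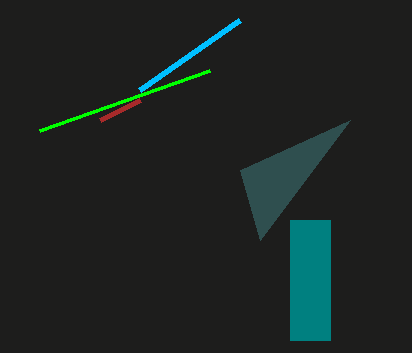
px1_1 = 350; py1_1 = 120; px0_2 = 100; py0_2 = 120; px0_3 = 290; py0_3 = 220; px1_3 = 330; py1_3 = 340; px0_4 = 140; py0_4 = 90; px1_5 = 210; py1_5 = 70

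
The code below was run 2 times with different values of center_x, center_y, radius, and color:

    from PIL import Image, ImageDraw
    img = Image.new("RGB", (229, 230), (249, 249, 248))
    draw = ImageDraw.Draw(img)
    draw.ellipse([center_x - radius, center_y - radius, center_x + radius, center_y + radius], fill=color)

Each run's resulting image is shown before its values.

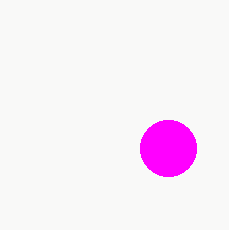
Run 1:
center_x = 168
center_y = 148
radius = 28
color = 'magenta'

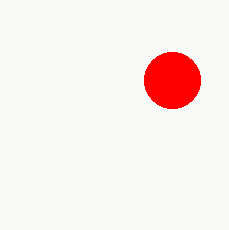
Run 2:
center_x = 172
center_y = 80
radius = 28
color = 'red'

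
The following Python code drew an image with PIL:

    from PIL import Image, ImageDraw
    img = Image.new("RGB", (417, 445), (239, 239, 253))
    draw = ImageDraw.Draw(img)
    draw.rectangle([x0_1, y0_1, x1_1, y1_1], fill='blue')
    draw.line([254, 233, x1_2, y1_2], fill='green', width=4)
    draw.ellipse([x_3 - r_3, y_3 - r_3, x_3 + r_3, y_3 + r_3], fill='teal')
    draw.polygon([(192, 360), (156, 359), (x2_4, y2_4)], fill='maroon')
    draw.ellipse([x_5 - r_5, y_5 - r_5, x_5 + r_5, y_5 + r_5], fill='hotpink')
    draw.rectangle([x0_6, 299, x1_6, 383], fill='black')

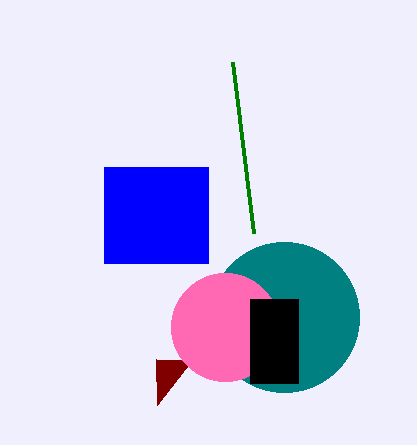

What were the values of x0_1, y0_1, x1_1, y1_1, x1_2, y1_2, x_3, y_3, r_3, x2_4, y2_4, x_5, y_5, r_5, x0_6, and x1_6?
x0_1 = 104
y0_1 = 167
x1_1 = 208
y1_1 = 263
x1_2 = 233
y1_2 = 62
x_3 = 284
y_3 = 317
r_3 = 75
x2_4 = 157
y2_4 = 405
x_5 = 225
y_5 = 327
r_5 = 54
x0_6 = 250
x1_6 = 298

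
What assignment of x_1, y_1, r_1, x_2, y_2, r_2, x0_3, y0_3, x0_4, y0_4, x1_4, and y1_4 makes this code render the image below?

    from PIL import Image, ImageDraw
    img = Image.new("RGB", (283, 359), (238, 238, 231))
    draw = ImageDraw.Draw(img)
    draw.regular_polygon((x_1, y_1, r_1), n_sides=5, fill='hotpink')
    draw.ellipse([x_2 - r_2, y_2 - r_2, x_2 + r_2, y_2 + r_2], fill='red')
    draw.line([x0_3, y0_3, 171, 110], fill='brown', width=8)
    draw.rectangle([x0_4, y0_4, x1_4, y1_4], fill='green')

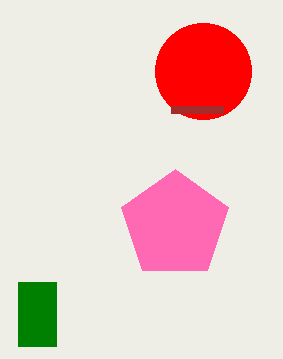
x_1 = 175, y_1 = 225, r_1 = 56, x_2 = 203, y_2 = 71, r_2 = 48, x0_3 = 223, y0_3 = 110, x0_4 = 18, y0_4 = 282, x1_4 = 56, y1_4 = 346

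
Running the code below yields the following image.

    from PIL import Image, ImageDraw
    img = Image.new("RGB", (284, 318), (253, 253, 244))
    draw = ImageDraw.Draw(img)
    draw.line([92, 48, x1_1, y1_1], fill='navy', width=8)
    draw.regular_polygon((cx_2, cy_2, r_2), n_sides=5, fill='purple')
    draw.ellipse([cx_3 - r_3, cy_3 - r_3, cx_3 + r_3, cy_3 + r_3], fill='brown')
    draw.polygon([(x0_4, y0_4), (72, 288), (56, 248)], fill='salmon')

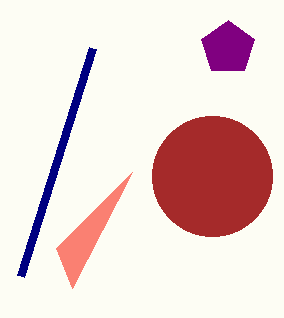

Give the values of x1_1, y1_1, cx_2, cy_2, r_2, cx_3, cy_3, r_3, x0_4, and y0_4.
x1_1 = 20
y1_1 = 276
cx_2 = 228
cy_2 = 48
r_2 = 28
cx_3 = 212
cy_3 = 176
r_3 = 60
x0_4 = 132
y0_4 = 172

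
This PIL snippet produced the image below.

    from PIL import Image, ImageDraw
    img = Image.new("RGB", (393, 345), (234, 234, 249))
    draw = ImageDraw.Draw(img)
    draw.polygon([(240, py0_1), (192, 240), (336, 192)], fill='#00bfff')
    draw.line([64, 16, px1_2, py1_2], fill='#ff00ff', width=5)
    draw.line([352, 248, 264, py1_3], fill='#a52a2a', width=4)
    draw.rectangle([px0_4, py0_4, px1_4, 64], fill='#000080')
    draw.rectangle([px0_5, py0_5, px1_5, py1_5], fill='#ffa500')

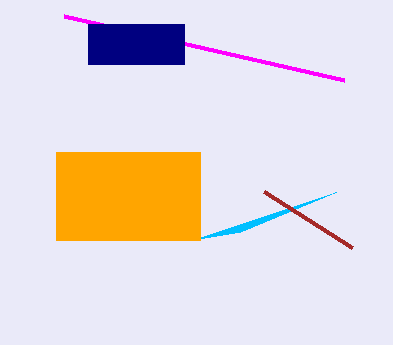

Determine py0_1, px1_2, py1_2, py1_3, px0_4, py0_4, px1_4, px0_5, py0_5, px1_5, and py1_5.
py0_1 = 232
px1_2 = 344
py1_2 = 80
py1_3 = 192
px0_4 = 88
py0_4 = 24
px1_4 = 184
px0_5 = 56
py0_5 = 152
px1_5 = 200
py1_5 = 240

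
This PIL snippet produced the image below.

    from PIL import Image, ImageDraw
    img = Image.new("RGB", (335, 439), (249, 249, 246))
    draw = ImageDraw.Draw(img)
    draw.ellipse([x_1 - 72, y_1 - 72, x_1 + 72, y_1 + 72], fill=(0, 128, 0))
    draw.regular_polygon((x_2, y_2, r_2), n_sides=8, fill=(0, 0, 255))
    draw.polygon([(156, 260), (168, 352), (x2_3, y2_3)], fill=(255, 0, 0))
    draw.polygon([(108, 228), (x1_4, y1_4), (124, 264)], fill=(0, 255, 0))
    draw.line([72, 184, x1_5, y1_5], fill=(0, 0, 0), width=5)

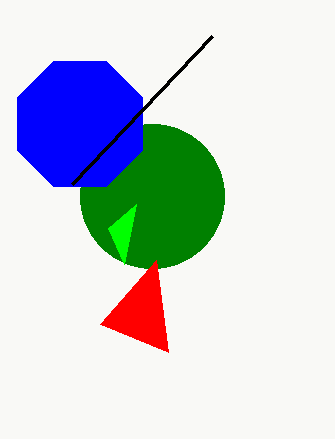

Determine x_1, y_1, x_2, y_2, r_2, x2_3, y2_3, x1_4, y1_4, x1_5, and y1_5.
x_1 = 152, y_1 = 196, x_2 = 80, y_2 = 124, r_2 = 68, x2_3 = 100, y2_3 = 324, x1_4 = 136, y1_4 = 204, x1_5 = 212, y1_5 = 36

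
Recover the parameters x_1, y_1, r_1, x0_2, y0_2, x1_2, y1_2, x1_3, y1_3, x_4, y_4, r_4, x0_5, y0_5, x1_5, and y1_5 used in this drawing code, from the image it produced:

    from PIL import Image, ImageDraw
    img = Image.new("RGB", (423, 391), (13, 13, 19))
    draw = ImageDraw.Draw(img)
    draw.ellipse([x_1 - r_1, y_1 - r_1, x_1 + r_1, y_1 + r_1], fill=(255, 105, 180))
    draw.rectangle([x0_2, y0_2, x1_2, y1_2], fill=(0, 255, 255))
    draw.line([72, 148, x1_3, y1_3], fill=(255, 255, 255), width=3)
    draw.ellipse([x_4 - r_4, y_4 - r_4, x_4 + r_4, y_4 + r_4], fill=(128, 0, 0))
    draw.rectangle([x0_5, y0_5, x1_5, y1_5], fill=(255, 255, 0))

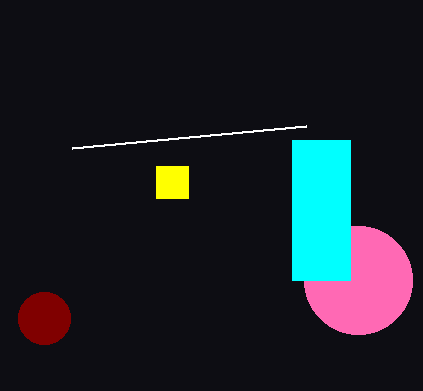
x_1 = 358; y_1 = 280; r_1 = 54; x0_2 = 292; y0_2 = 140; x1_2 = 350; y1_2 = 280; x1_3 = 306; y1_3 = 126; x_4 = 44; y_4 = 318; r_4 = 26; x0_5 = 156; y0_5 = 166; x1_5 = 188; y1_5 = 198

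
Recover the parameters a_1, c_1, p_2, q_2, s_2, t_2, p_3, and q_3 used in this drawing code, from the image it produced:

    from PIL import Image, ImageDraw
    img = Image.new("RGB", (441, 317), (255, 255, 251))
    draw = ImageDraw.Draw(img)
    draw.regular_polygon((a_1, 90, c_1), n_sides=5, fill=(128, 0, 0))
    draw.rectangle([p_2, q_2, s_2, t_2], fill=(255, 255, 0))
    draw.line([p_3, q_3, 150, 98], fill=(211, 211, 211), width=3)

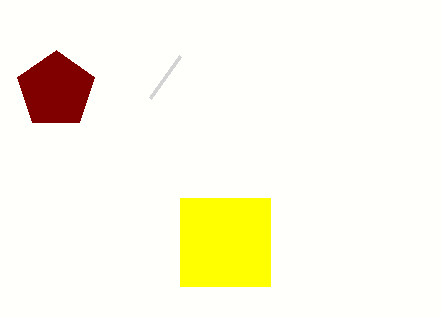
a_1 = 56, c_1 = 40, p_2 = 180, q_2 = 198, s_2 = 270, t_2 = 286, p_3 = 180, q_3 = 56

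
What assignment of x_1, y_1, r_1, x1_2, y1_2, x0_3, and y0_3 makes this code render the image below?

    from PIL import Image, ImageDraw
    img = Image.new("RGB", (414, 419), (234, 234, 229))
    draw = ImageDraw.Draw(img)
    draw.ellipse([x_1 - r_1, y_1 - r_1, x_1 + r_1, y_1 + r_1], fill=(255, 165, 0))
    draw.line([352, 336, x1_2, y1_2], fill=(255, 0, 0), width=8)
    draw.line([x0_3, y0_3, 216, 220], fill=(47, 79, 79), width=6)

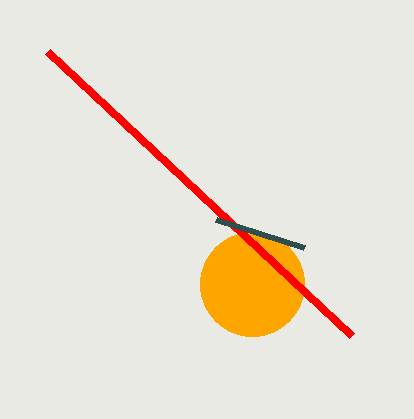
x_1 = 252
y_1 = 284
r_1 = 52
x1_2 = 48
y1_2 = 52
x0_3 = 304
y0_3 = 248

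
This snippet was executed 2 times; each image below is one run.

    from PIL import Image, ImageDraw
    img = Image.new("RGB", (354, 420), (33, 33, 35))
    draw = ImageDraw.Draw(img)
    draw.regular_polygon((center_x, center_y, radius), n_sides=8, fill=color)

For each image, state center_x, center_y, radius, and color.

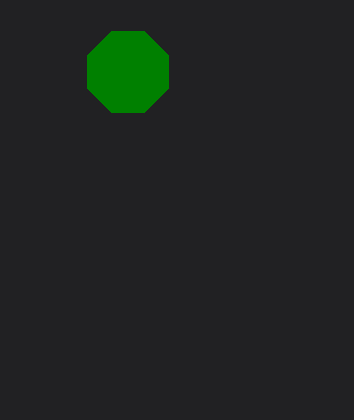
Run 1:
center_x = 128
center_y = 72
radius = 44
color = 'green'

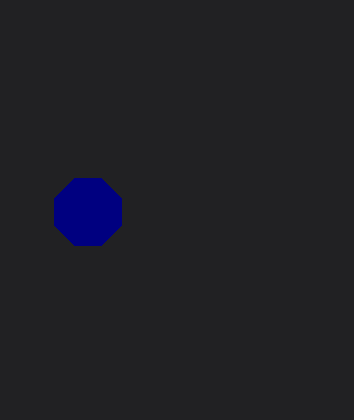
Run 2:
center_x = 88; center_y = 212; radius = 36; color = 'navy'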